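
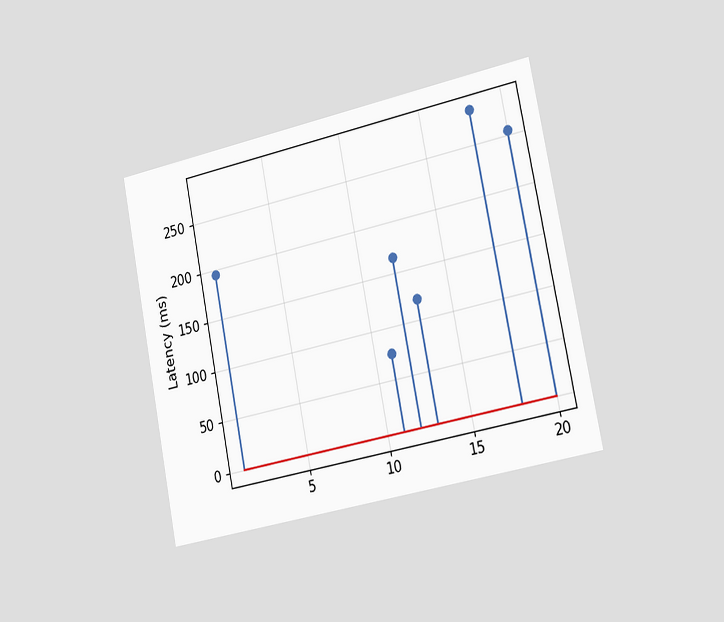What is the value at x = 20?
255ms

The chart is tilted about 11° counter-clockwise and viewed slightly from the right. The stem at x=20 reaches 255ms.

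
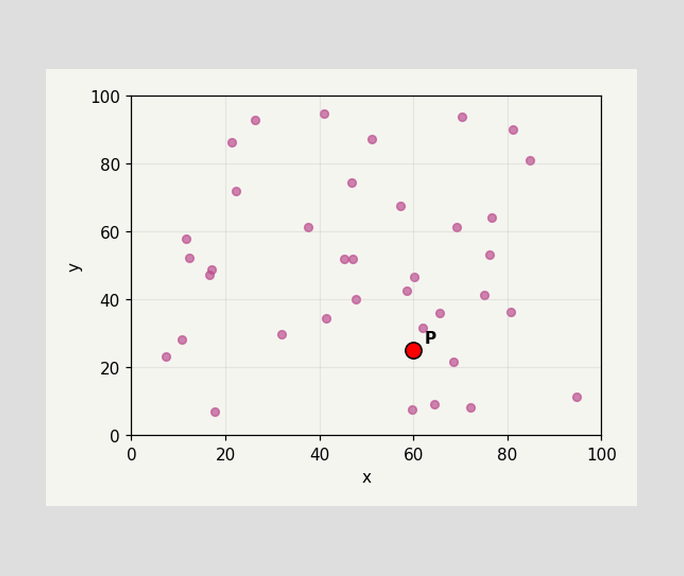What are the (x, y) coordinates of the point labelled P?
(60, 25)

Following the gridlines from P to each axis, P sits at (60, 25).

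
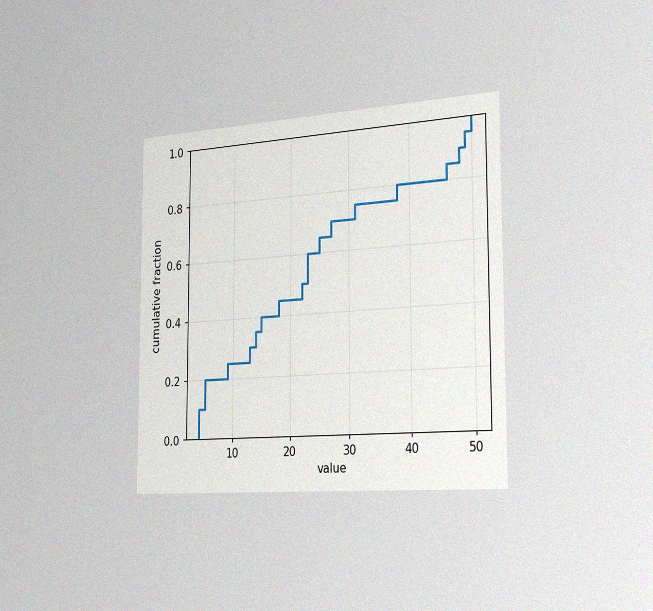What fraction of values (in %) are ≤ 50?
100%

The chart is viewed slightly from the right, with some photo noise. At x=50 the ECDF step is at 100%.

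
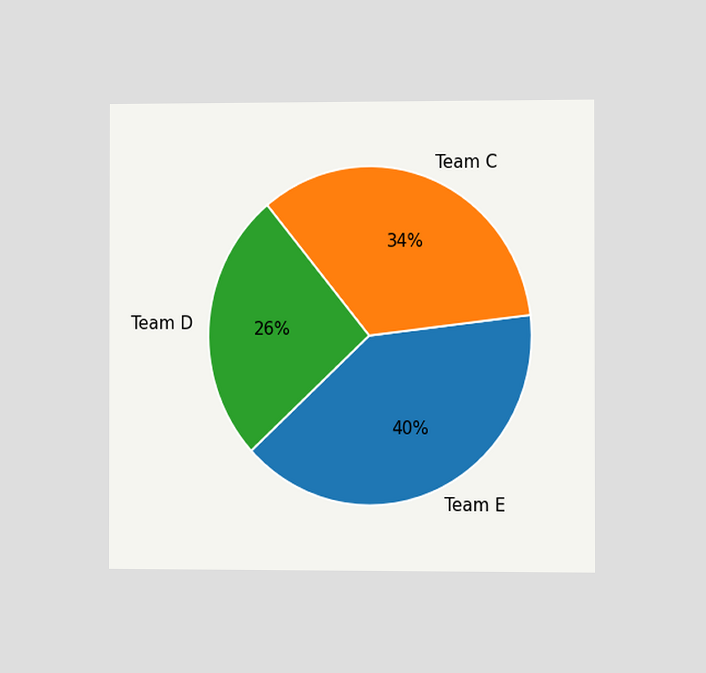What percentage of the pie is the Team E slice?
The chart is viewed slightly from the right. The Team E slice takes up 40% of the pie.

40%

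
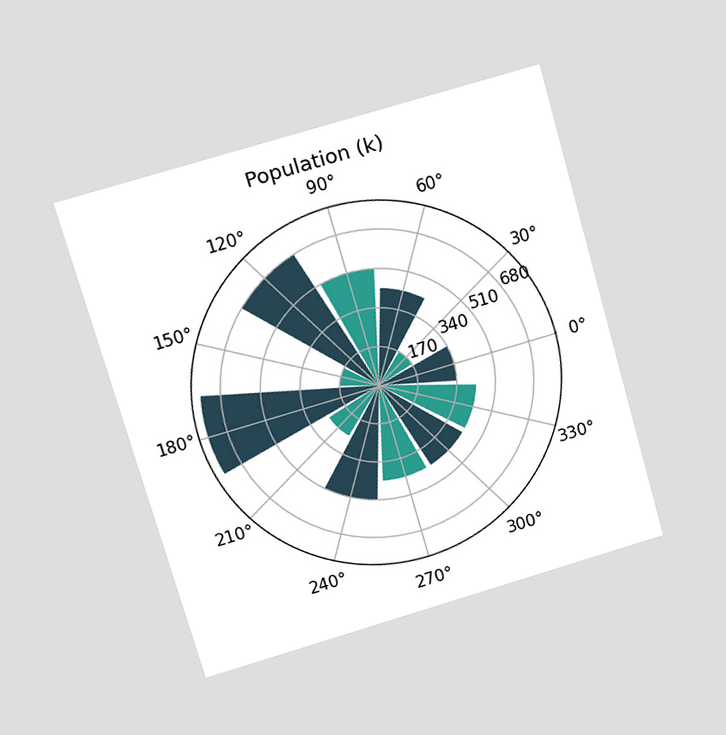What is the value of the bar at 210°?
255k

The chart is tilted about 16° counter-clockwise and viewed at a slight angle. The bar at 210° reaches 255k on the radial axis.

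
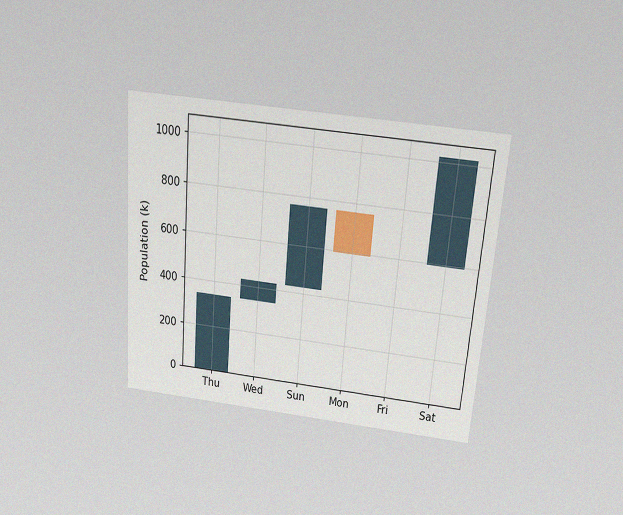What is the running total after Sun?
The chart is tilted about 5° clockwise and viewed slightly from above, with some photo noise. After Sun the running total reaches 765k.

765k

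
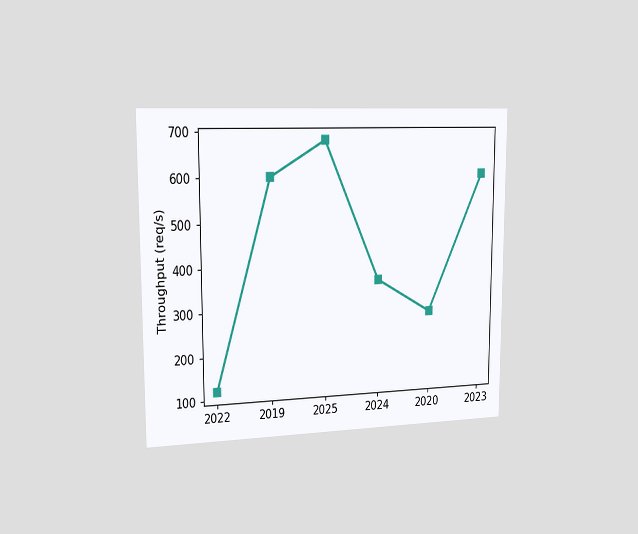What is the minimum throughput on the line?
120req/s

The chart is viewed slightly from the left. The lowest point is at 2022, and reading across to the y-axis gives 120req/s.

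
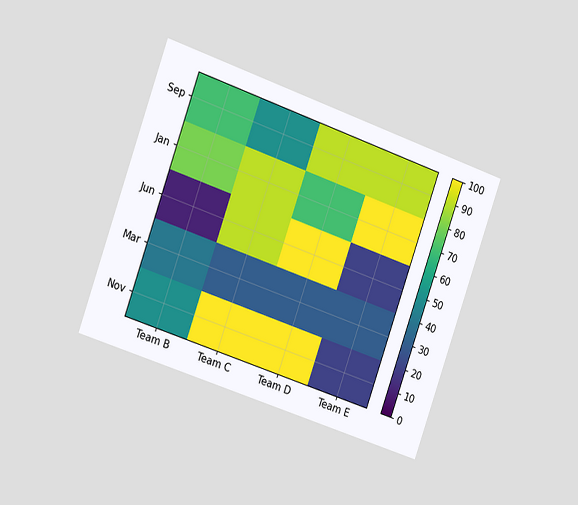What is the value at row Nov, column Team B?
50

The chart is tilted about 19° clockwise and viewed slightly from the left. Matching cell (Nov, Team B) against the colorbar gives 50.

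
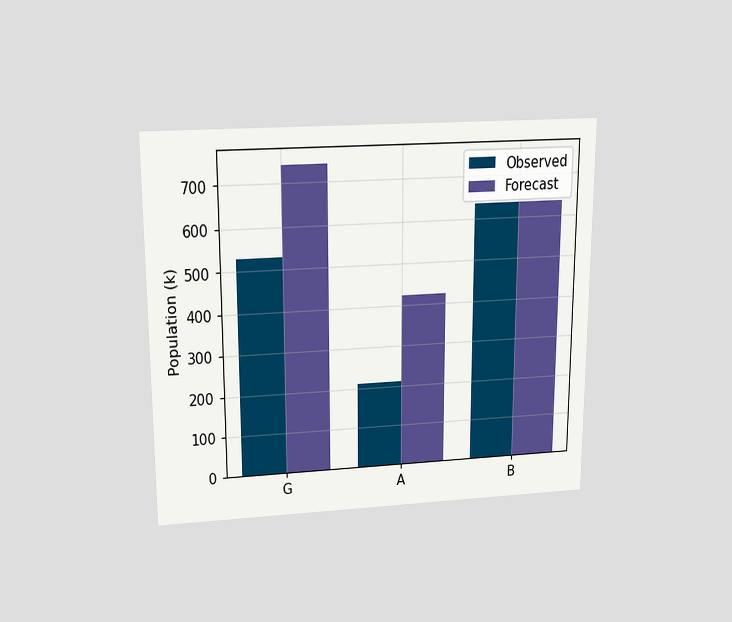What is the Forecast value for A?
The chart is viewed slightly from above. The Forecast bar at A reaches 424k on the y-axis.

424k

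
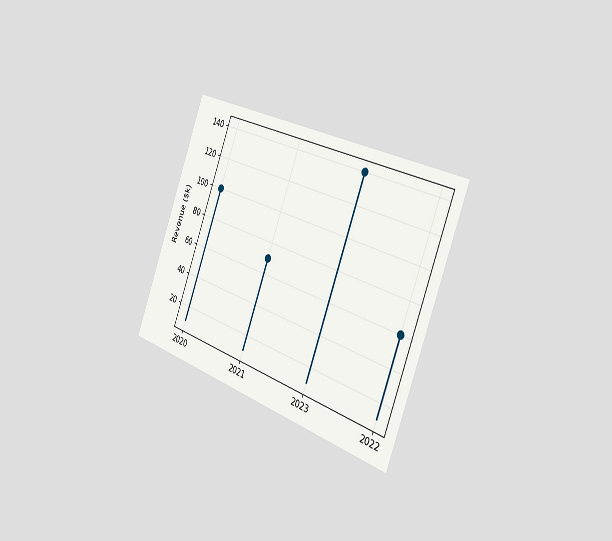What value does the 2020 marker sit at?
$100k

The chart is tilted about 21° clockwise and viewed slightly from the right. The 2020 marker sits at $100k.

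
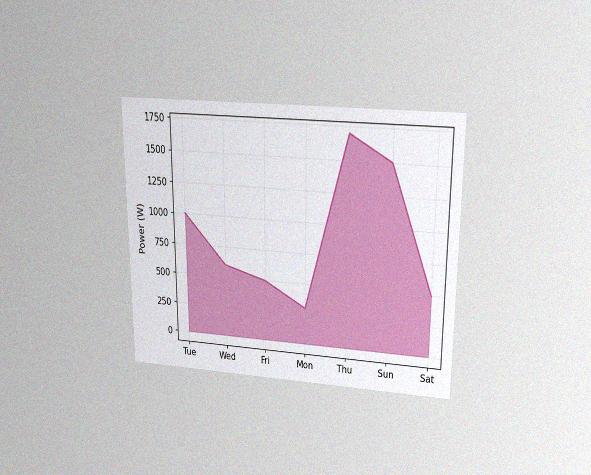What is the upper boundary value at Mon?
300W

The chart is viewed slightly from above, with some photo noise. At Mon the upper boundary is at 300W.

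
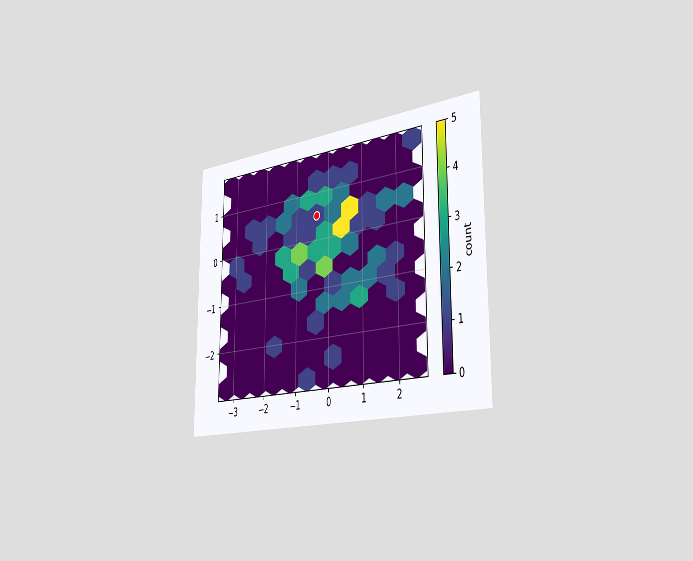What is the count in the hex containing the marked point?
1

The chart is viewed slightly from the right. The marked hex reads 1 on the colorbar.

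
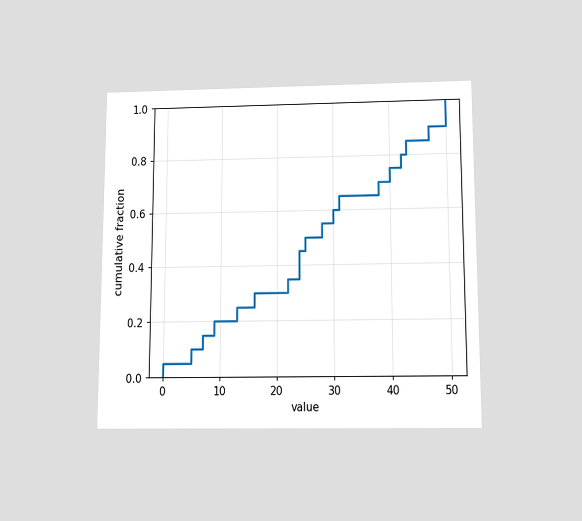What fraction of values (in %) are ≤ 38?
70%

The chart is viewed slightly from below. At x=38 the ECDF step is at 70%.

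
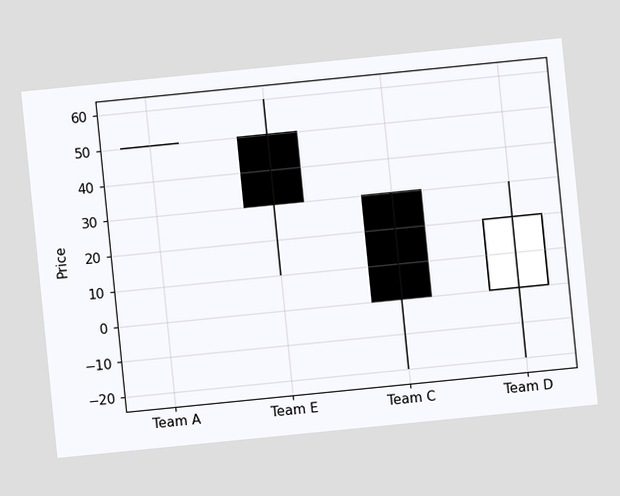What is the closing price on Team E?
30

The chart is tilted about 6° counter-clockwise. The Team E candle closes at 30.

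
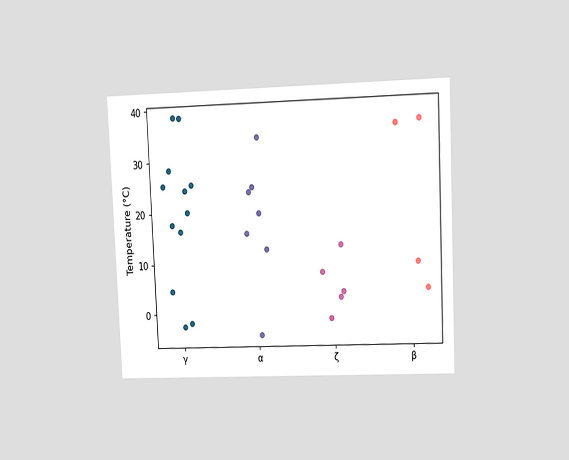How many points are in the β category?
4

The chart is tilted about 3° counter-clockwise and viewed at a slight angle. Counting the markers in the β column gives 4.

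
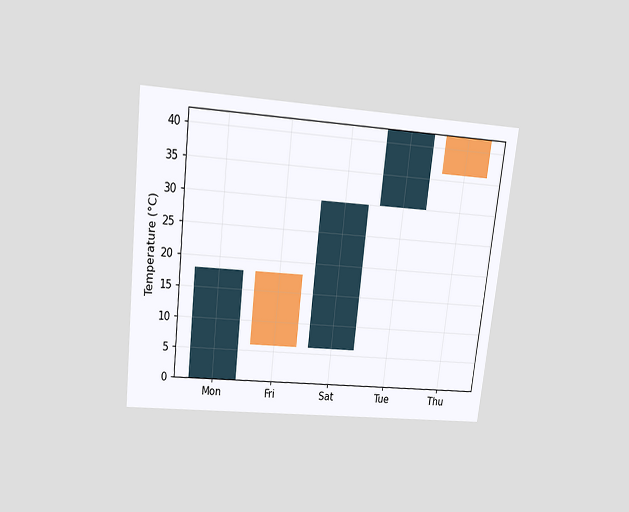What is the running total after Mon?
The chart is tilted about 7° clockwise and viewed slightly from above. After Mon the running total reaches 18°C.

18°C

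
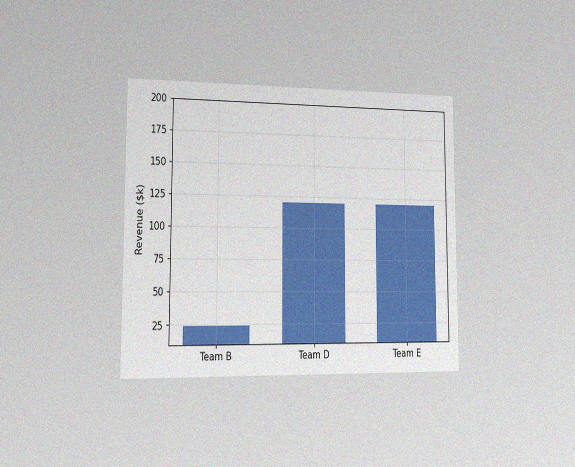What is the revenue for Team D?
The chart is viewed slightly from the left, with some photo noise. Reading along the chart's y-axis, the Team D bar reaches $120k.

$120k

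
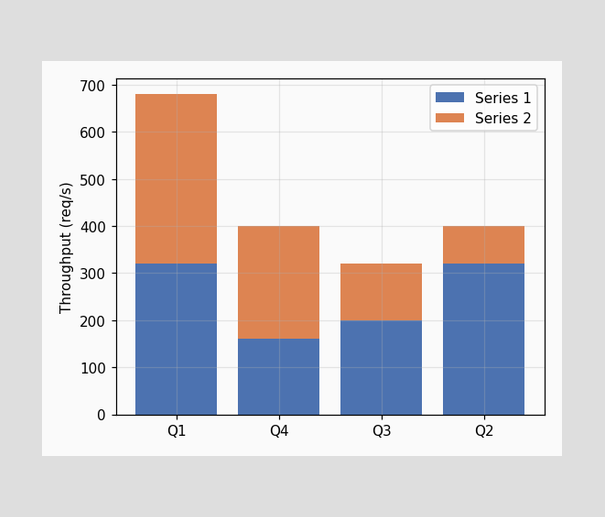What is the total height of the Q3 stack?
The Q3 stack's top reaches 320req/s on the y-axis.

320req/s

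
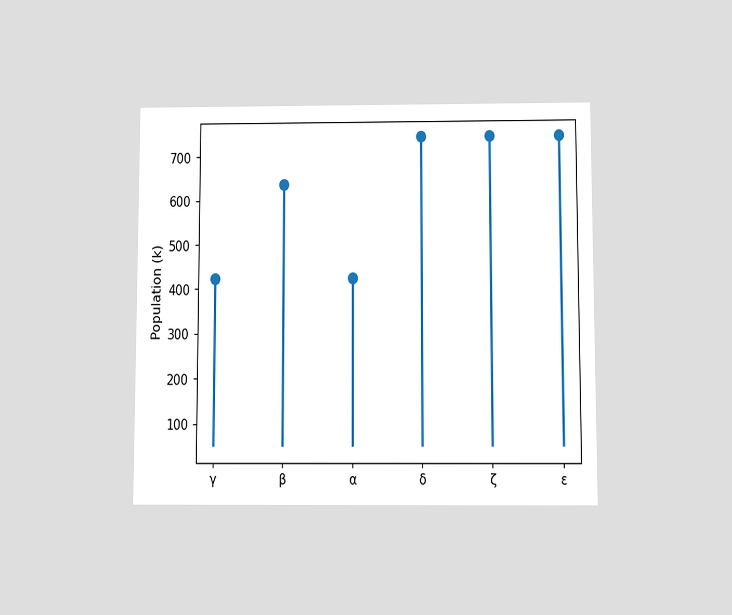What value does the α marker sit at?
The chart is viewed slightly from below. The α marker sits at 424k.

424k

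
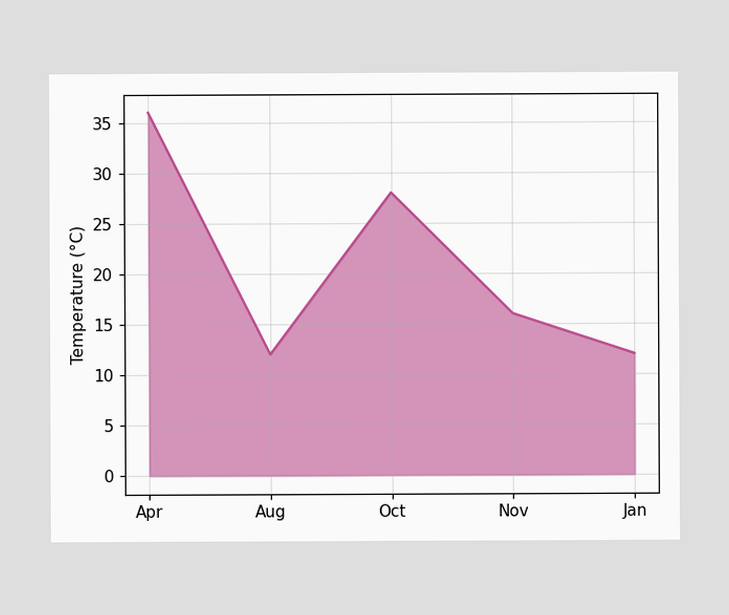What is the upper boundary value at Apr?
36°C

At Apr the upper boundary is at 36°C.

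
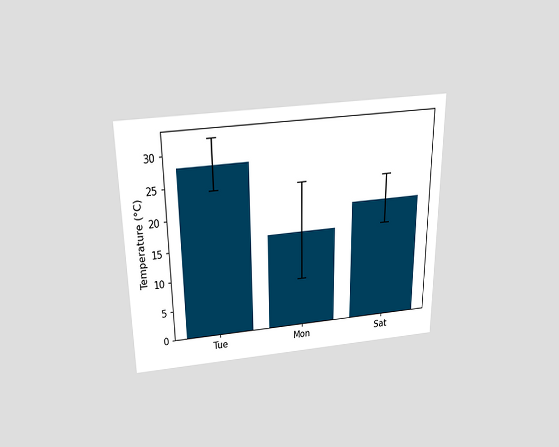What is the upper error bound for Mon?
The chart is viewed slightly from above. The Mon bar's upper whisker reaches 24°C.

24°C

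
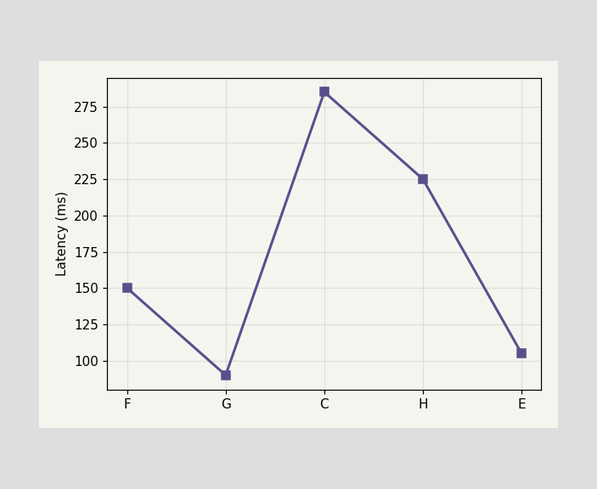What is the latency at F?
150ms

At F, the line is at 150ms.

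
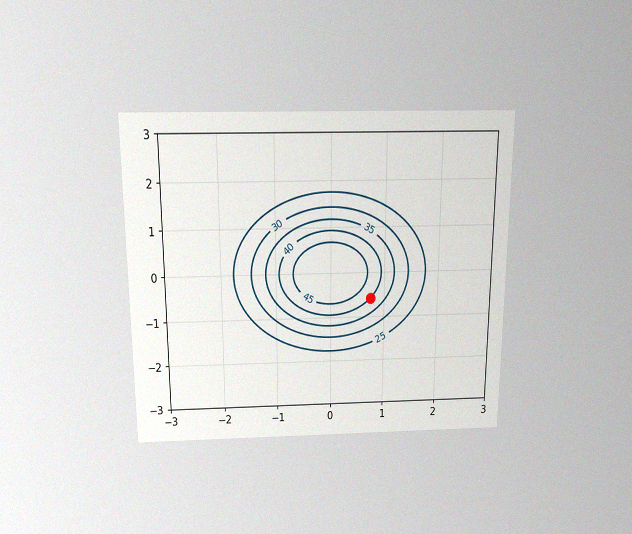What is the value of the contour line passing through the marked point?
The chart is viewed slightly from above, with some photo noise. The marked point sits on the contour labelled 40.

40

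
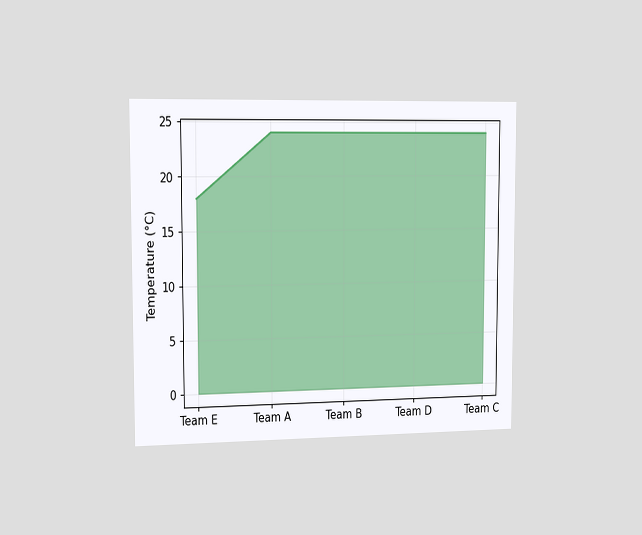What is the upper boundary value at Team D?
The chart is viewed slightly from the left. At Team D the upper boundary is at 24°C.

24°C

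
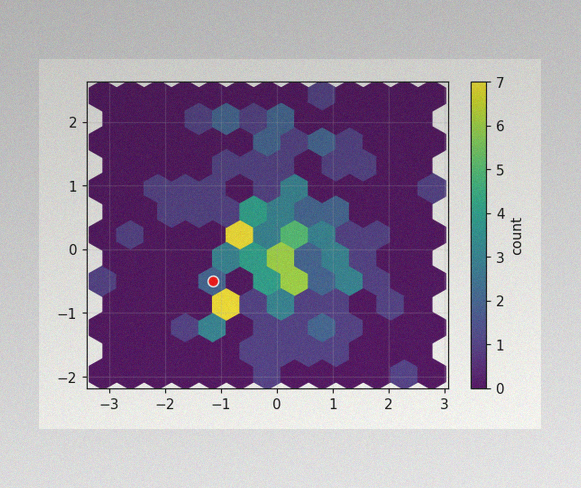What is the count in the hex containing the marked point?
The image has some photo noise and uneven lighting. The marked hex reads 2 on the colorbar.

2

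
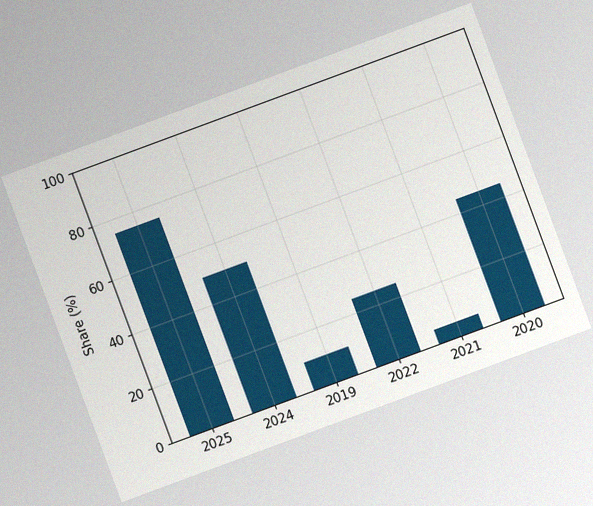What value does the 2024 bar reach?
The chart is tilted about 20° counter-clockwise, with some photo noise. Reading along the chart's y-axis, the 2024 bar reaches 50%.

50%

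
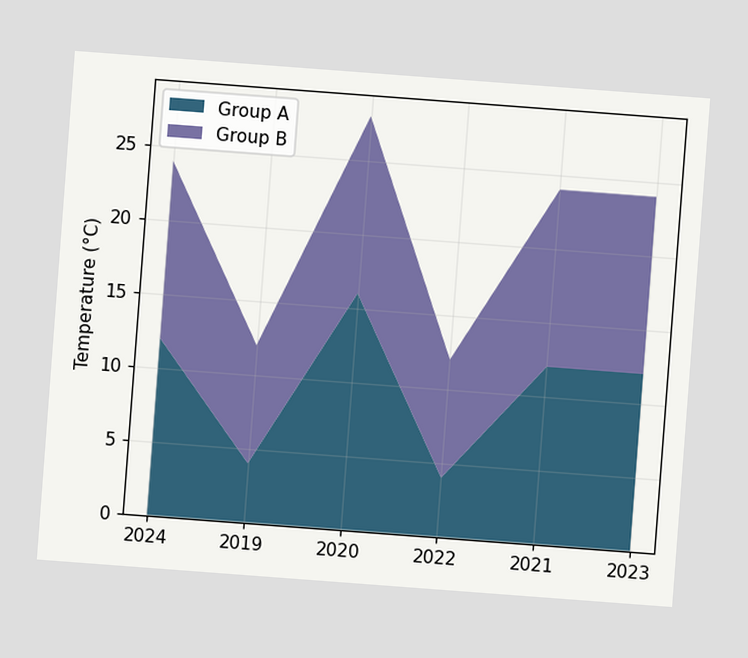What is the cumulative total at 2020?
28°C

The chart is tilted about 4° clockwise. The stacked total at 2020 reaches 28°C.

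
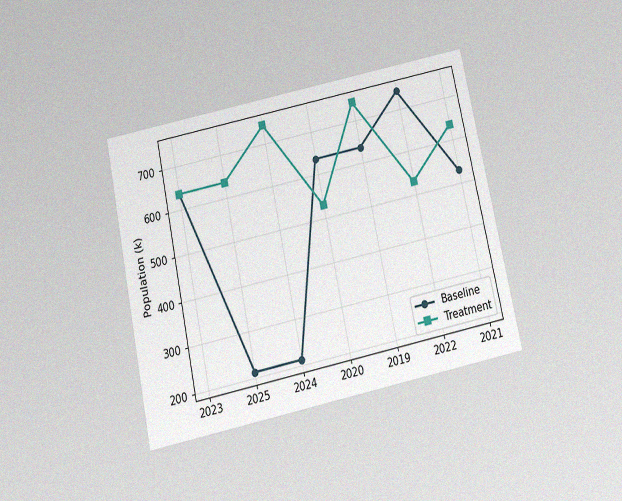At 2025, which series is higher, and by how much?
Treatment, by 424k

The chart is tilted about 12° counter-clockwise and viewed slightly from below, with some photo noise. At 2025, Treatment sits above the other line by 424k.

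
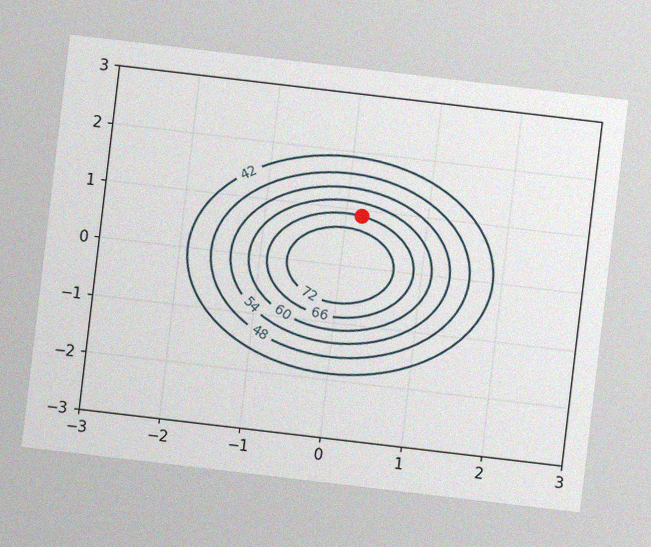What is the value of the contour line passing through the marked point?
66

The chart is tilted about 7° clockwise, with some photo noise. The marked point sits on the contour labelled 66.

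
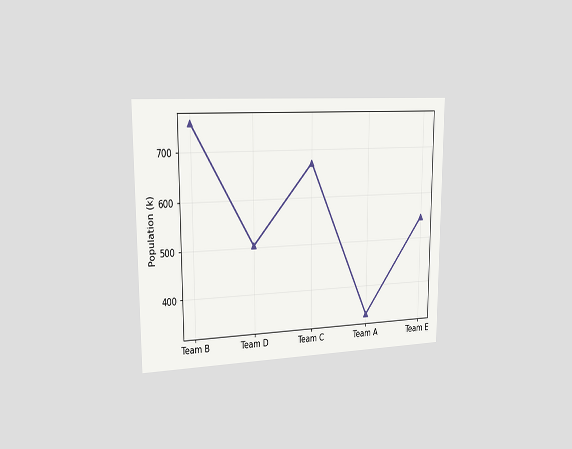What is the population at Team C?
672k

The chart is viewed slightly from the left. At Team C, the line is at 672k.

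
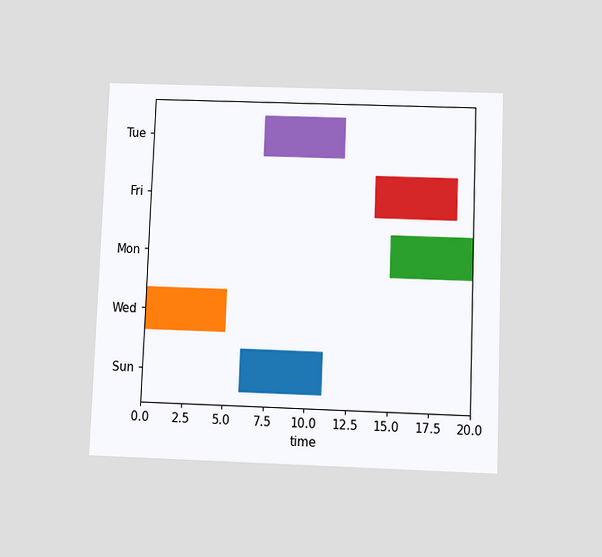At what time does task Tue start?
The chart is tilted about 2° clockwise and viewed slightly from below. The Tue bar begins at t=7.

7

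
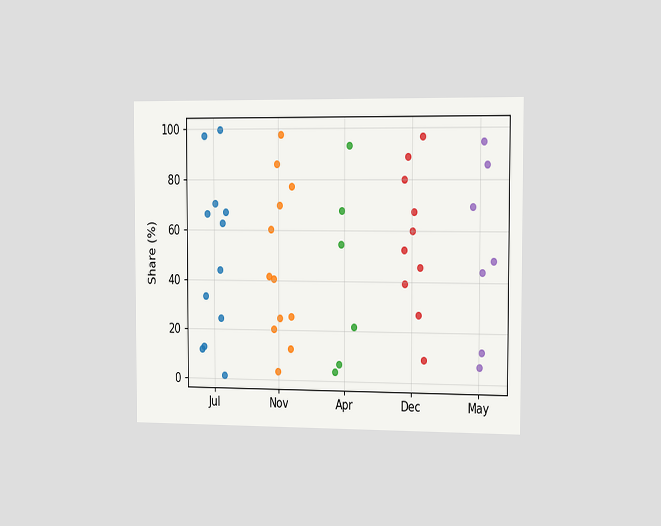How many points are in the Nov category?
12

The chart is viewed slightly from the right. Counting the markers in the Nov column gives 12.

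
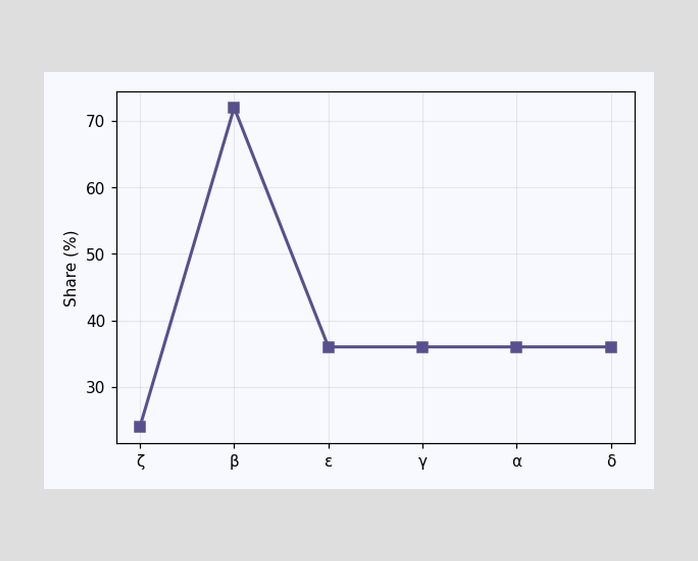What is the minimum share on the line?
24%

The lowest point is at ζ, and reading across to the y-axis gives 24%.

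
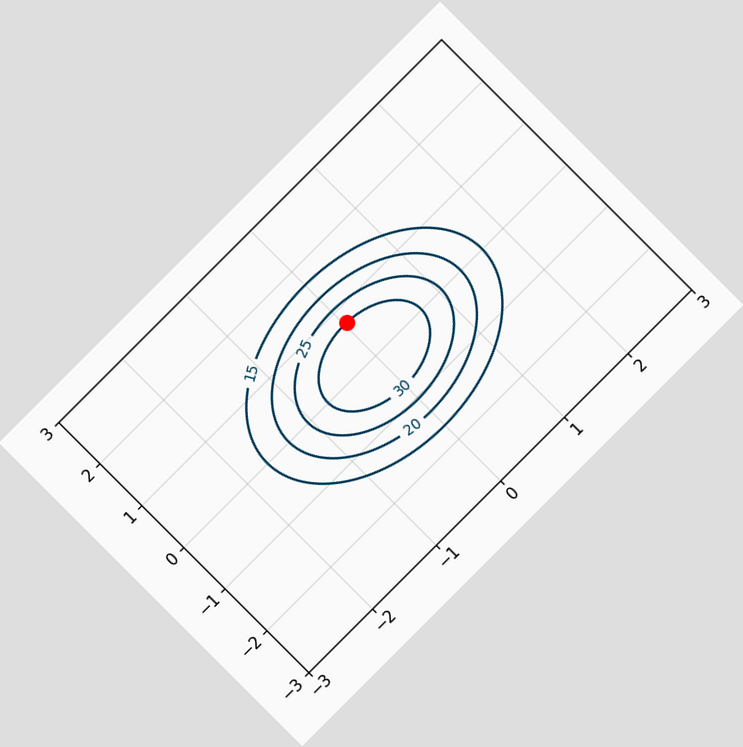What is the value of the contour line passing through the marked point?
30

The chart is tilted about 45° counter-clockwise. The marked point sits on the contour labelled 30.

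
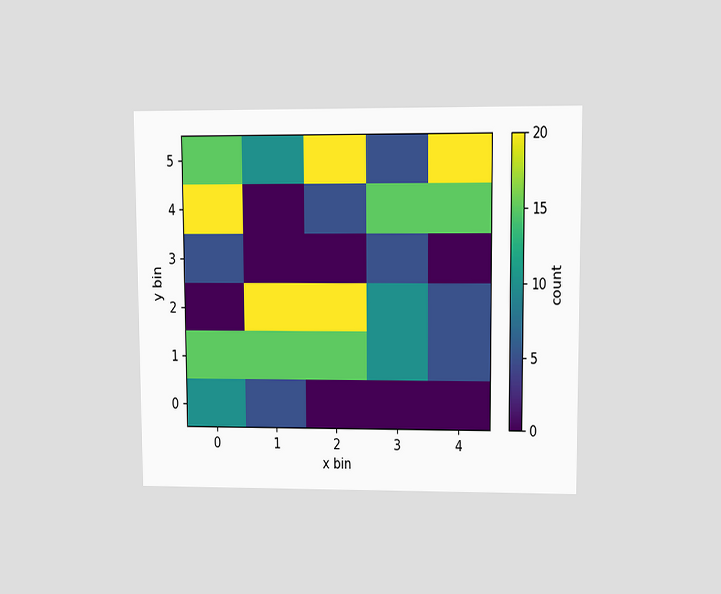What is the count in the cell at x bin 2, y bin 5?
20

The chart is viewed at a slight angle. Matching the cell (2, 5) against the colorbar gives 20.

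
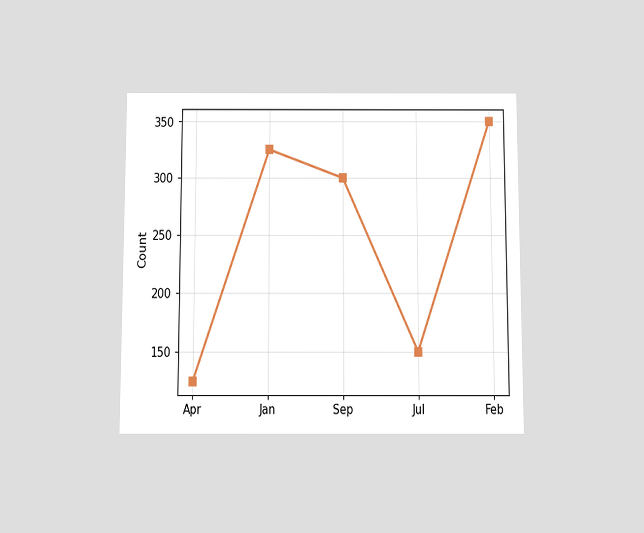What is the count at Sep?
300

The chart is viewed slightly from below. At Sep, the line is at 300.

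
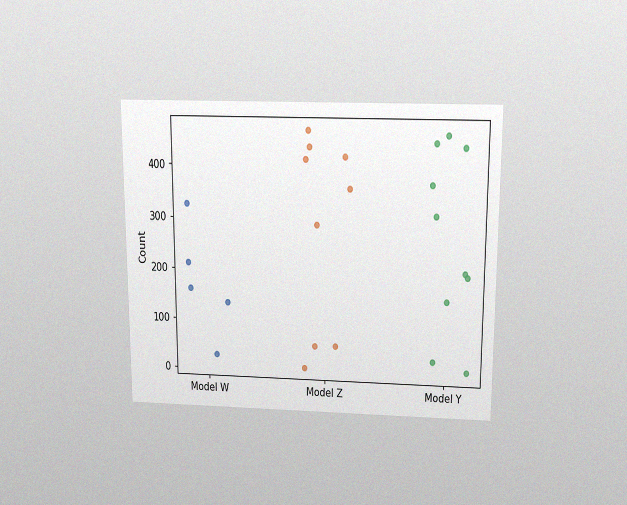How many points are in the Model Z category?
The chart is viewed slightly from above, with some photo noise. Counting the markers in the Model Z column gives 9.

9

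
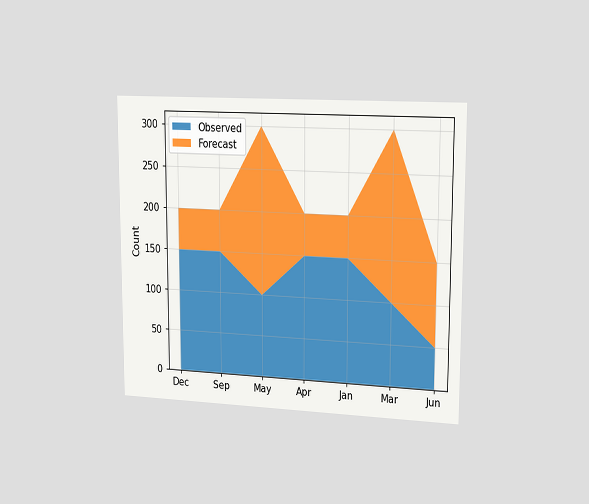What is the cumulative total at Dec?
The chart is viewed slightly from the right. The stacked total at Dec reaches 200.

200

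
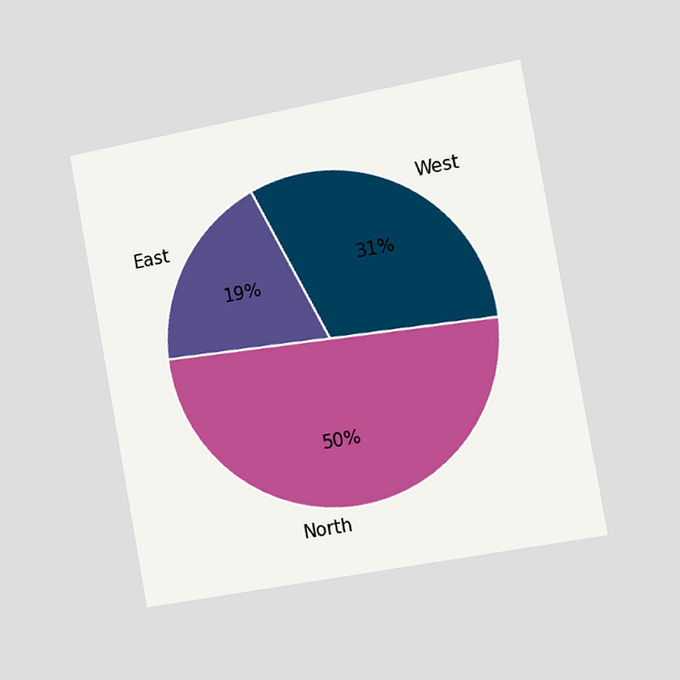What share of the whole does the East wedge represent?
19%

The chart is tilted about 10° counter-clockwise and viewed slightly from the right. The East slice takes up 19% of the pie.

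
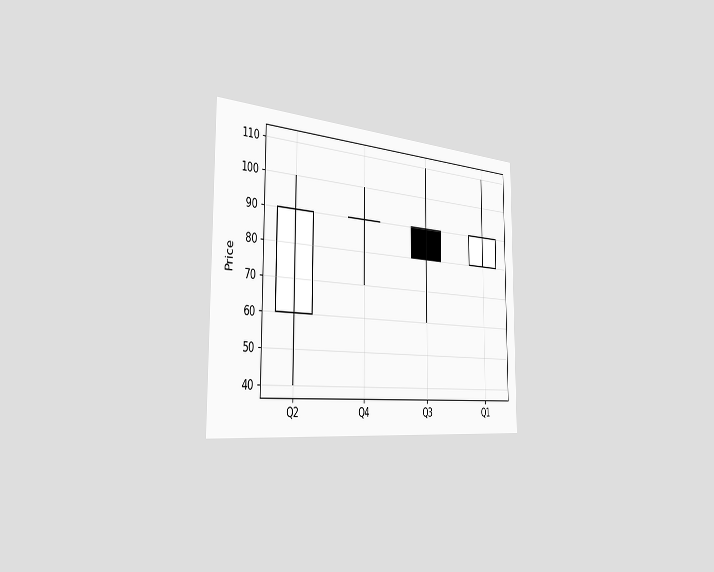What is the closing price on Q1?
The chart is viewed slightly from the left. The Q1 candle closes at 90.

90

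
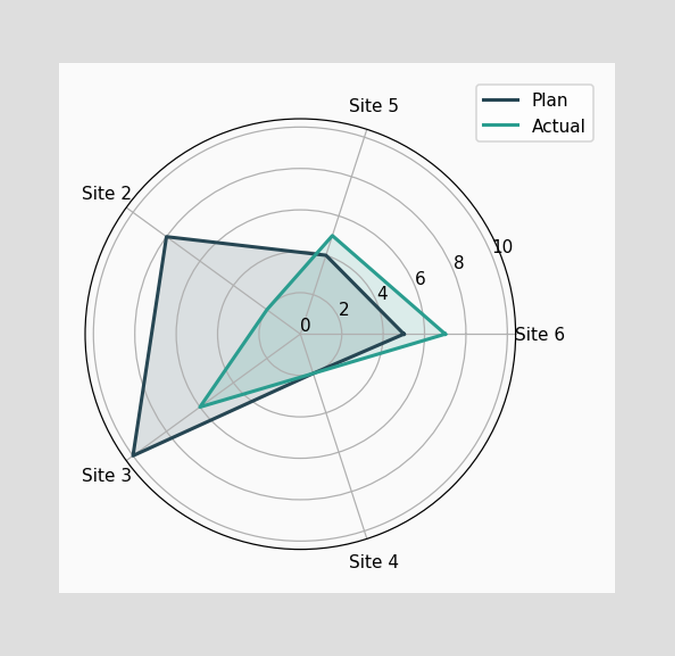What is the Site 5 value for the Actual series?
On the Site 5 axis, Actual reaches 5.

5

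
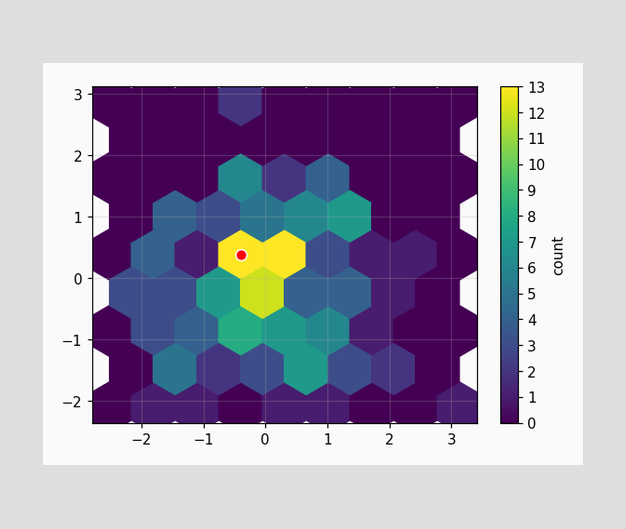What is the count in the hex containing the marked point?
13

The marked hex reads 13 on the colorbar.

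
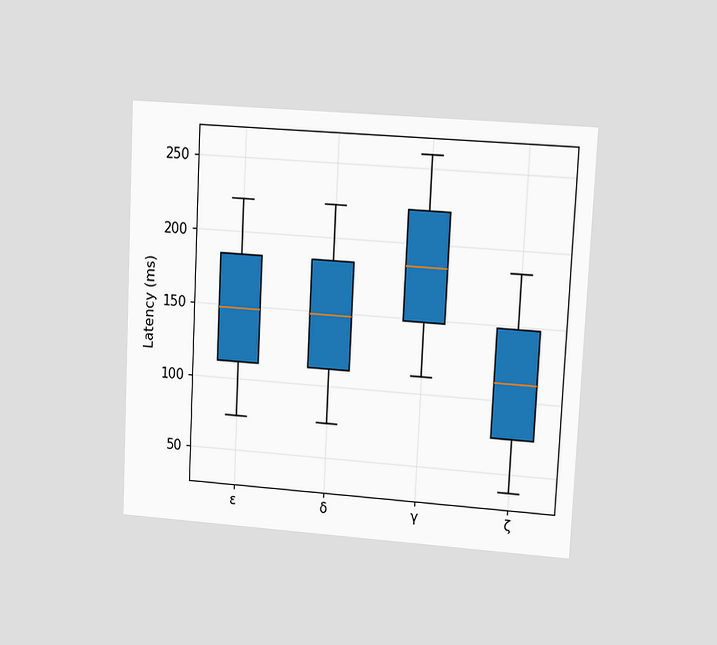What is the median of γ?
185ms

The chart is tilted about 3° clockwise and viewed at a slight angle. The median line in the γ box sits at 185ms.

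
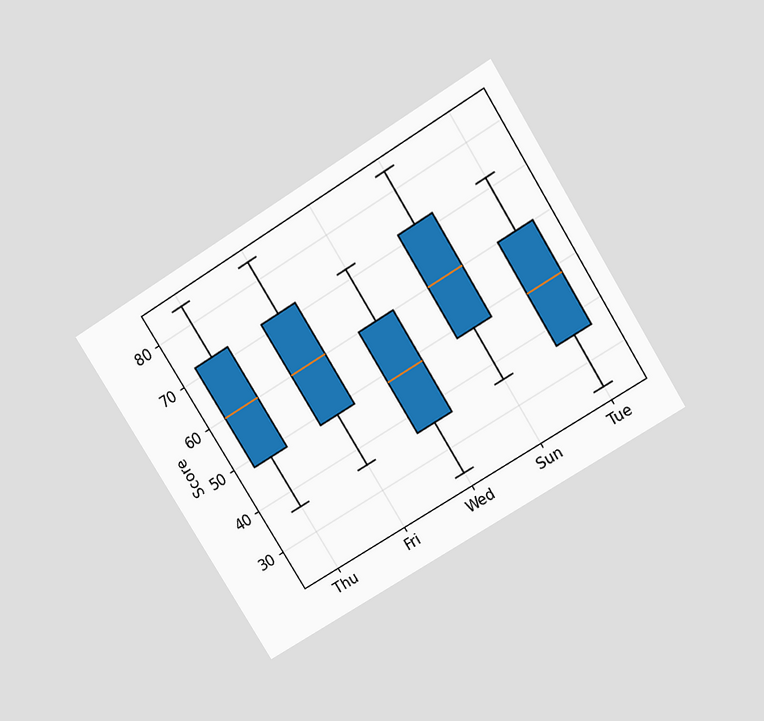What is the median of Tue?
48

The chart is tilted about 32° counter-clockwise and viewed slightly from above. The median line in the Tue box sits at 48.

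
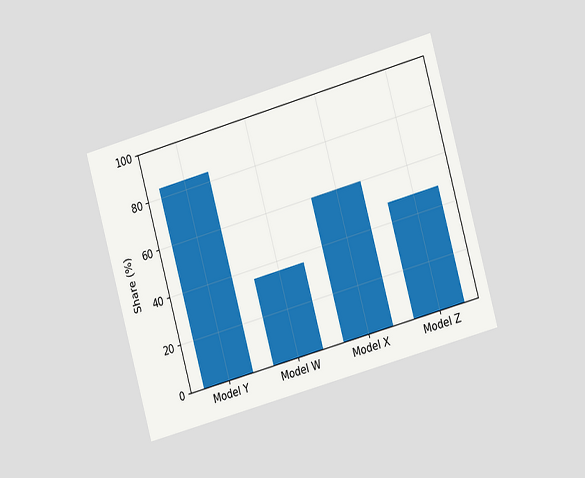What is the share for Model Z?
The chart is tilted about 16° counter-clockwise and viewed slightly from the right. Reading along the chart's y-axis, the Model Z bar reaches 48%.

48%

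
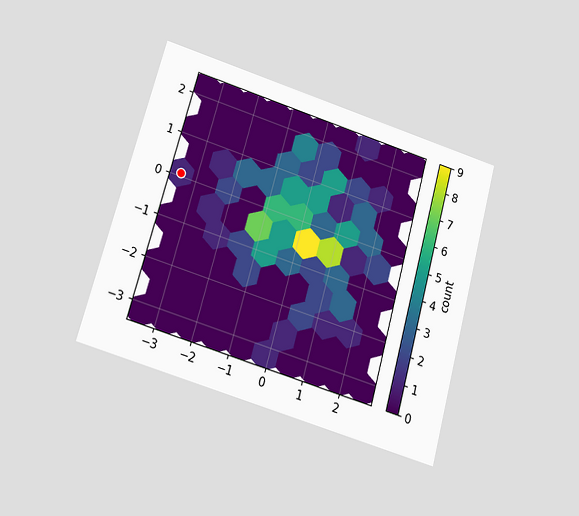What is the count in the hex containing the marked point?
The chart is tilted about 15° clockwise and viewed slightly from below. The marked hex reads 1 on the colorbar.

1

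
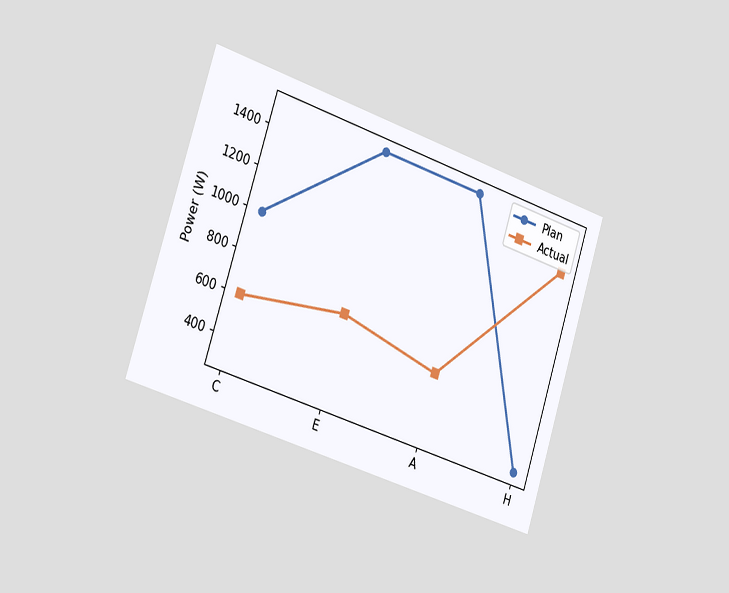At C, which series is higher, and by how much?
The chart is tilted about 18° clockwise and viewed slightly from the left. At C, Plan sits above the other line by 400W.

Plan, by 400W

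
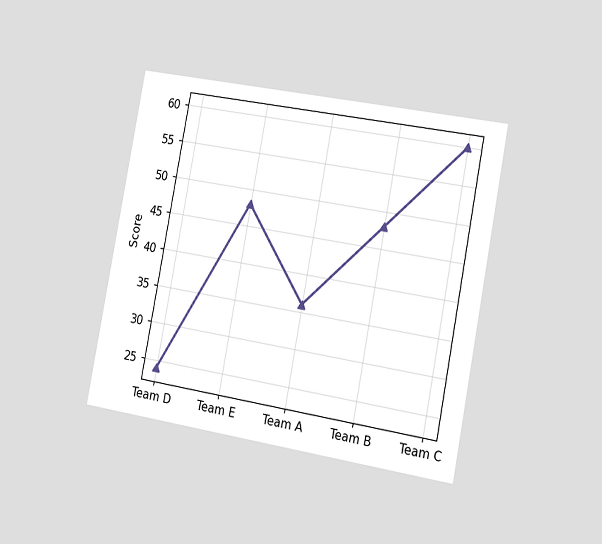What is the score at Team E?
48

The chart is tilted about 11° clockwise and viewed slightly from the right. At Team E, the line is at 48.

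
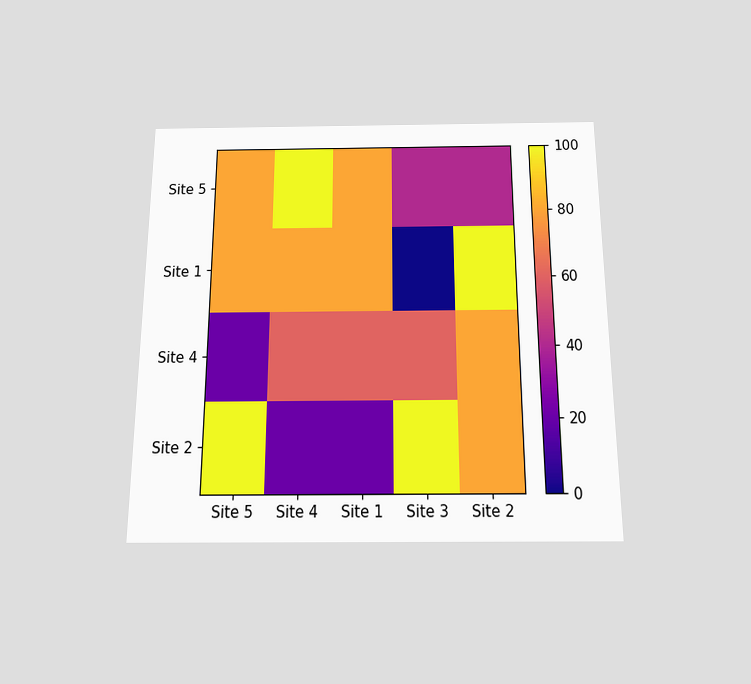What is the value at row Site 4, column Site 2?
80

The chart is viewed slightly from below. Matching cell (Site 4, Site 2) against the colorbar gives 80.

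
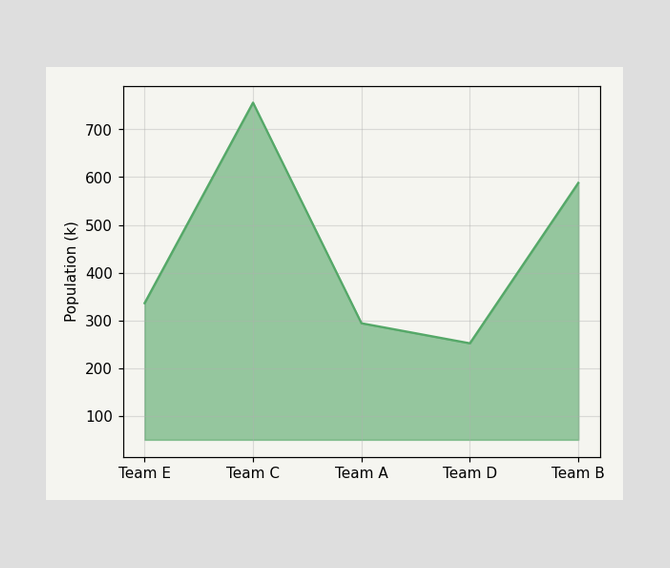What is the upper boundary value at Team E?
336k

At Team E the upper boundary is at 336k.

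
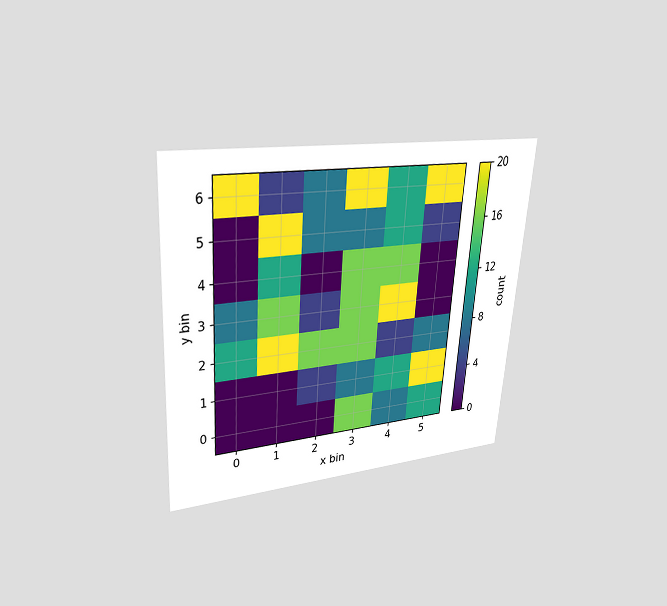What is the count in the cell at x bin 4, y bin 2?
The chart is tilted about 4° clockwise and viewed at a slight angle. Matching the cell (4, 2) against the colorbar gives 4.

4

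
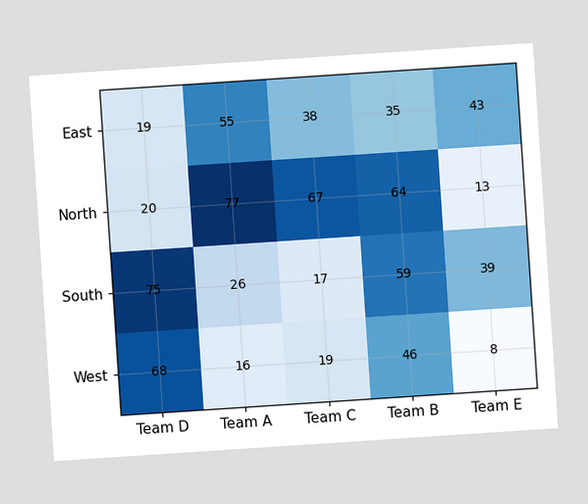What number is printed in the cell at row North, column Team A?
77

The chart is tilted about 4° counter-clockwise. The (North, Team A) cell reads 77.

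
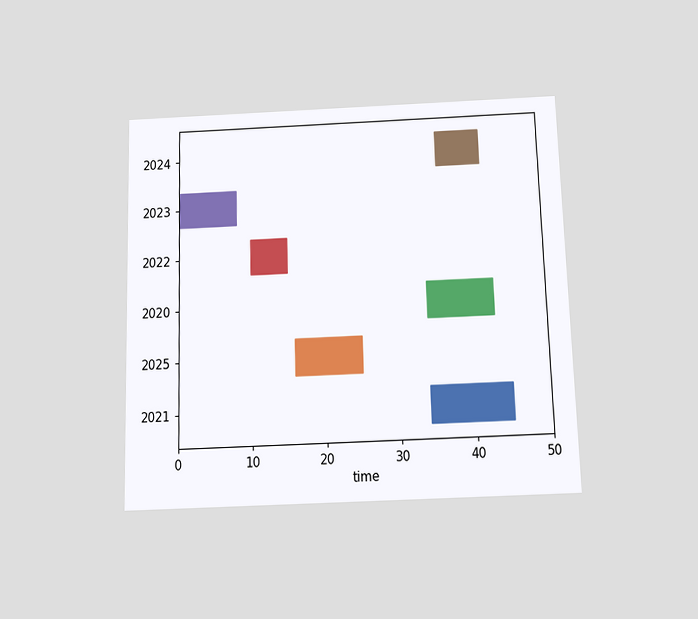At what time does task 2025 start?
16

The chart is viewed slightly from below. The 2025 bar begins at t=16.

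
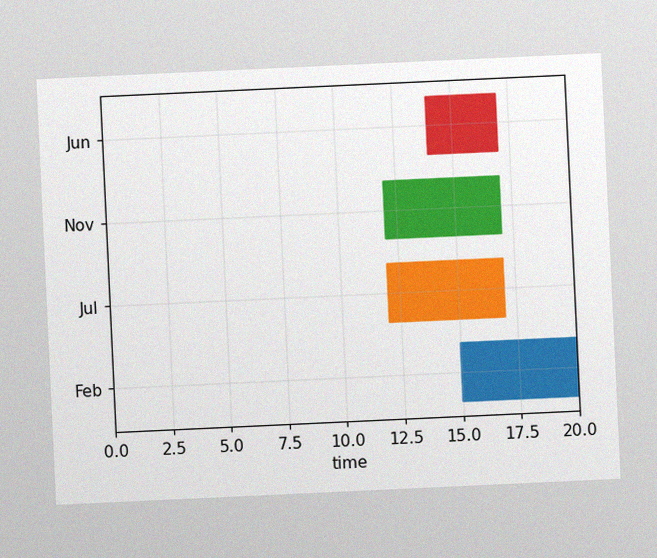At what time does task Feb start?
15

The chart is tilted about 3° counter-clockwise, with some photo noise. The Feb bar begins at t=15.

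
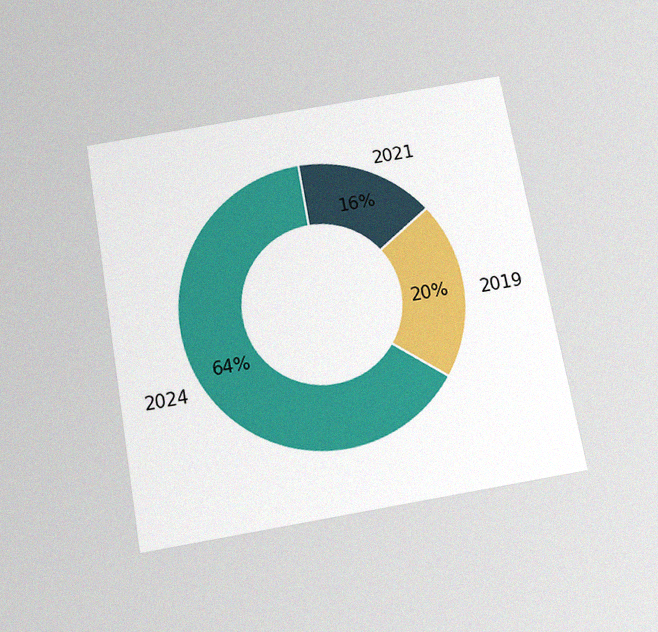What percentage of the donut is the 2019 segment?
The chart is tilted about 10° counter-clockwise and viewed slightly from below, with some photo noise. The 2019 segment takes up 20% of the ring.

20%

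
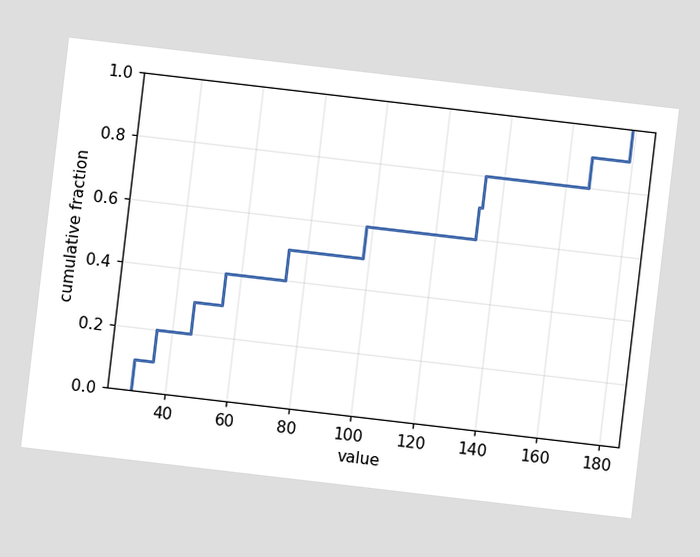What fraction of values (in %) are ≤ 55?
The chart is tilted about 7° clockwise. At x=55 the ECDF step is at 40%.

40%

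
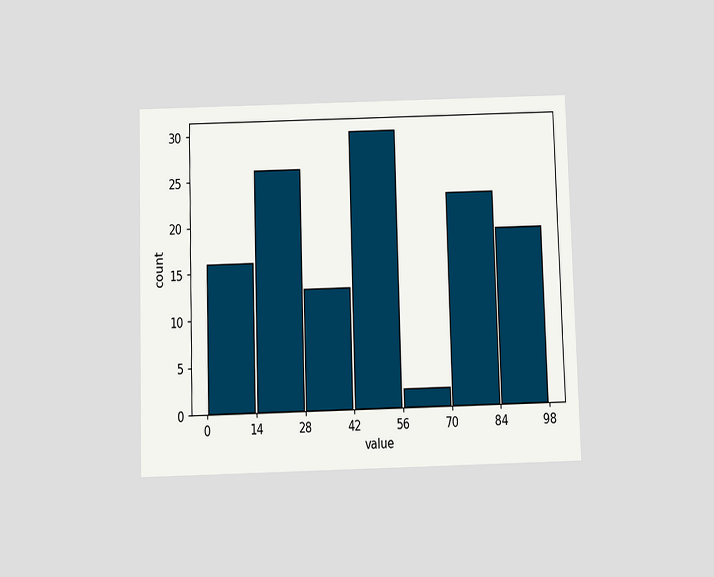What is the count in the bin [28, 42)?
13

The chart is viewed slightly from below. The [28, 42) bin has height 13.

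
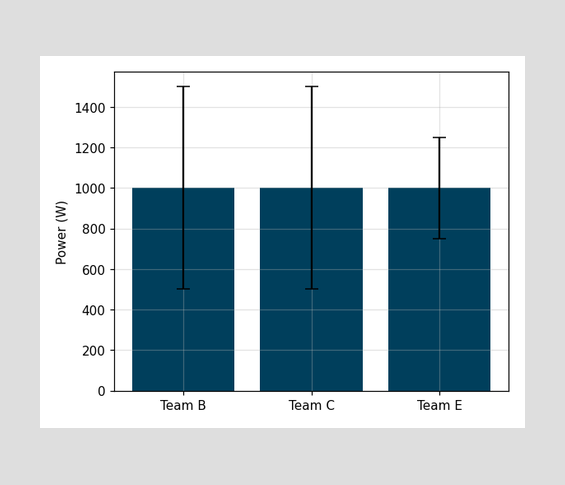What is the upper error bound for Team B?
1500W

The Team B bar's upper whisker reaches 1500W.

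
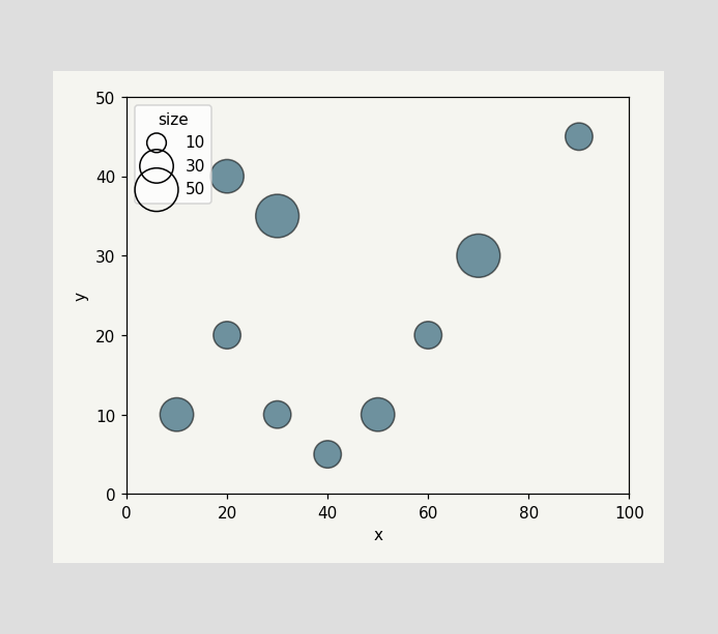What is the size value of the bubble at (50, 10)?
Matching the bubble at (50, 10) against the size legend gives 30.

30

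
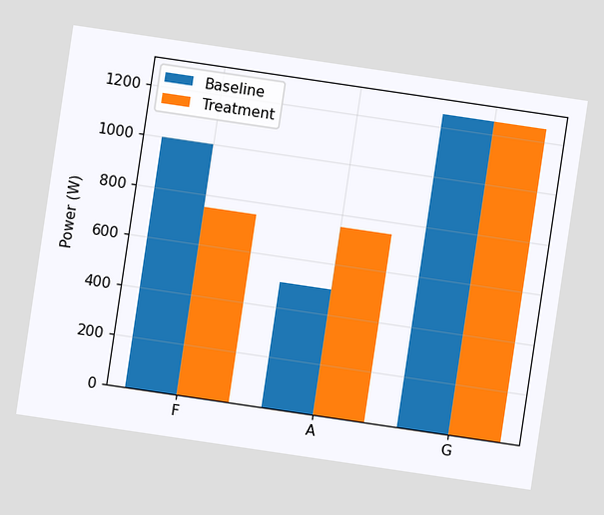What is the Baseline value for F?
The chart is tilted about 8° clockwise. The Baseline bar at F reaches 1000W on the y-axis.

1000W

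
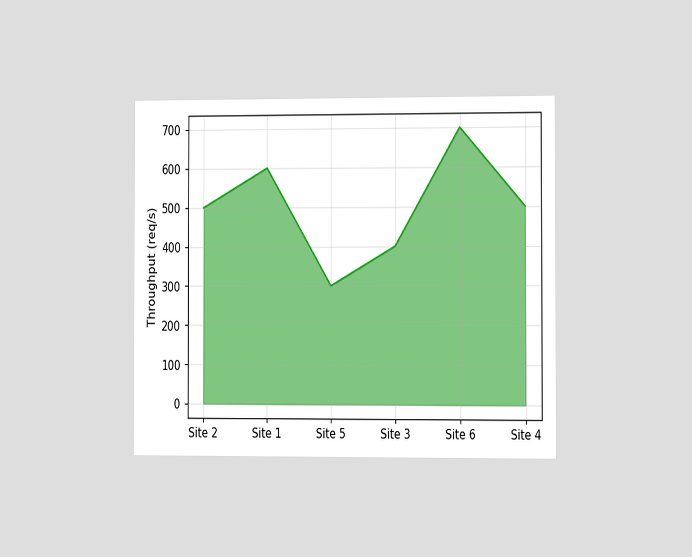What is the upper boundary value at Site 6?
700req/s

The chart is viewed slightly from the right. At Site 6 the upper boundary is at 700req/s.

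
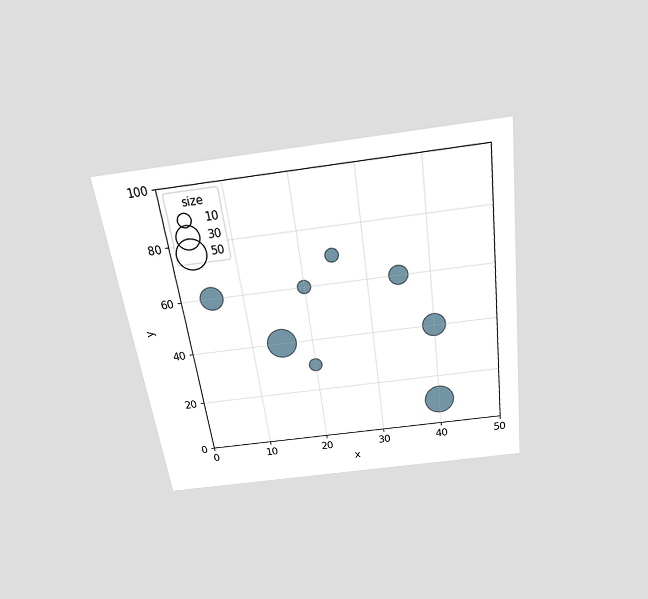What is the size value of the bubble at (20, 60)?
10

The chart is tilted about 8° counter-clockwise and viewed slightly from above. Matching the bubble at (20, 60) against the size legend gives 10.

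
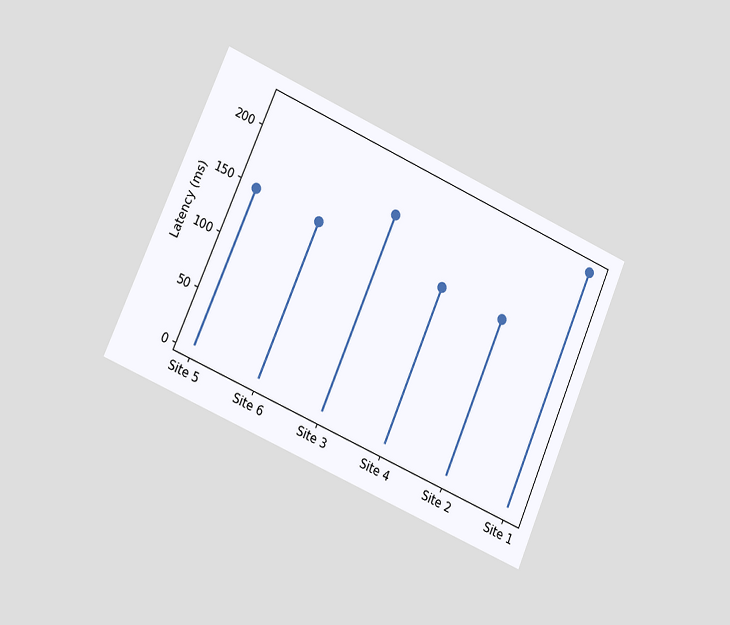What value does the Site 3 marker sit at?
The chart is tilted about 24° clockwise and viewed slightly from the left. The Site 3 marker sits at 185ms.

185ms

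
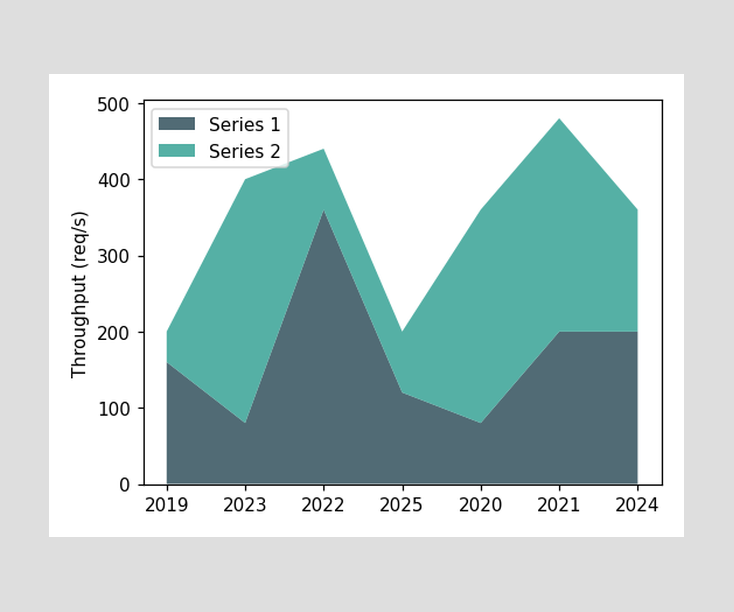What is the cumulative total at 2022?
The stacked total at 2022 reaches 440req/s.

440req/s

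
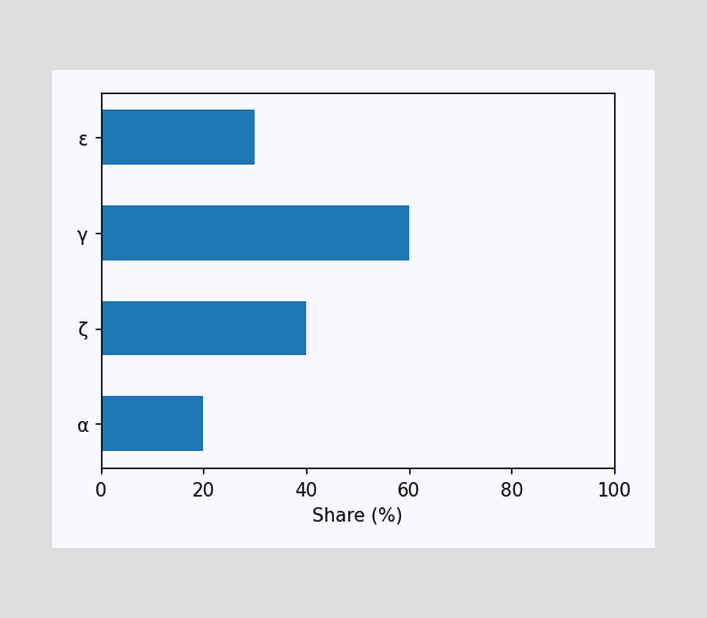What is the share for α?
20%

Reading along the chart's x-axis, the α bar reaches 20%.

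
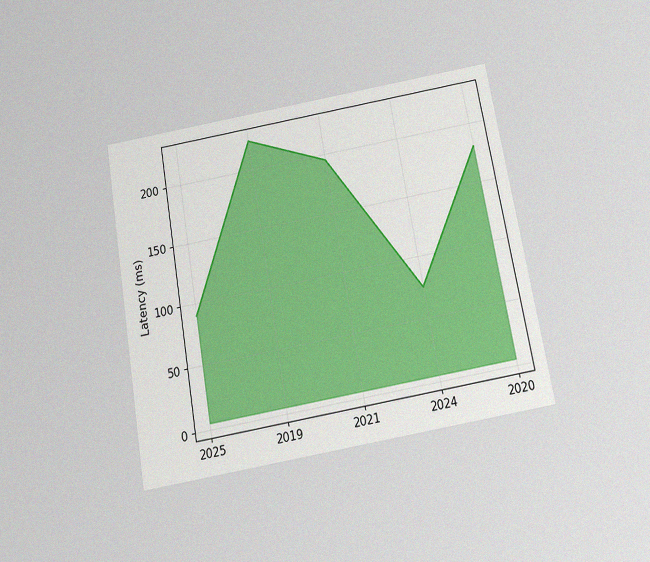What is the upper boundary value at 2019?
225ms

The chart is tilted about 10° counter-clockwise and viewed slightly from below, with some photo noise. At 2019 the upper boundary is at 225ms.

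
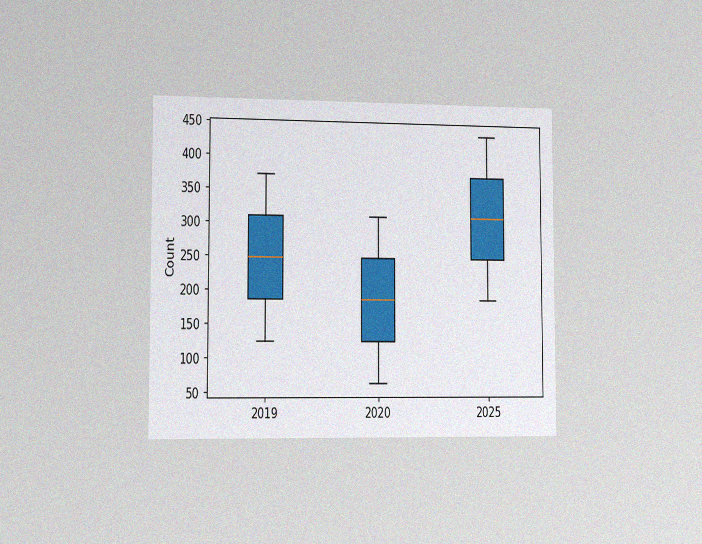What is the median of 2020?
186

The chart is viewed slightly from the left, with some photo noise. The median line in the 2020 box sits at 186.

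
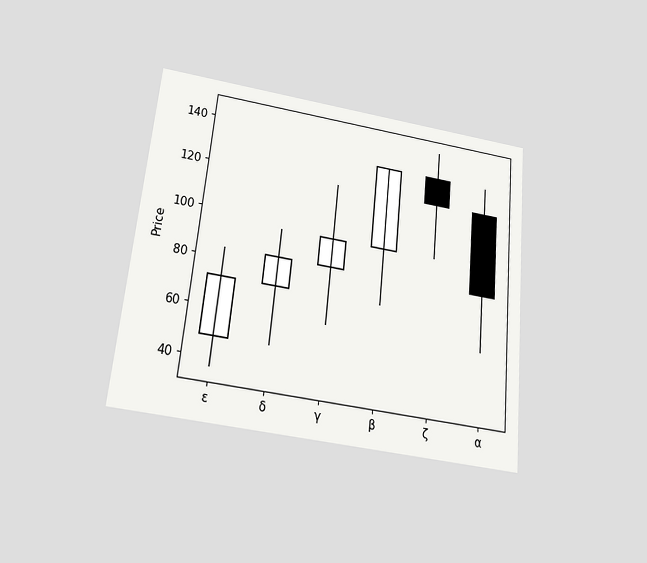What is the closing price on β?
132

The chart is tilted about 6° clockwise and viewed slightly from below. The β candle closes at 132.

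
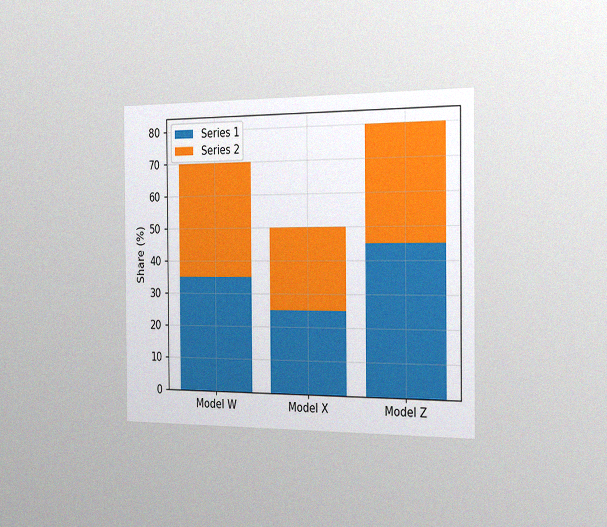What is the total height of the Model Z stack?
The chart is viewed slightly from the right, with some photo noise. The Model Z stack's top reaches 80% on the y-axis.

80%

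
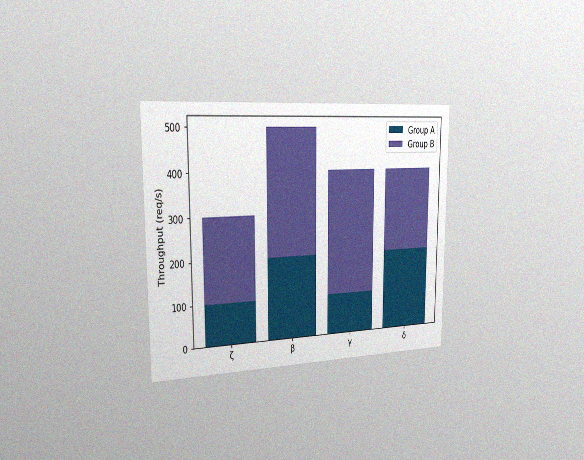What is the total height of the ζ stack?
The chart is viewed slightly from the left, with some photo noise. The ζ stack's top reaches 300req/s on the y-axis.

300req/s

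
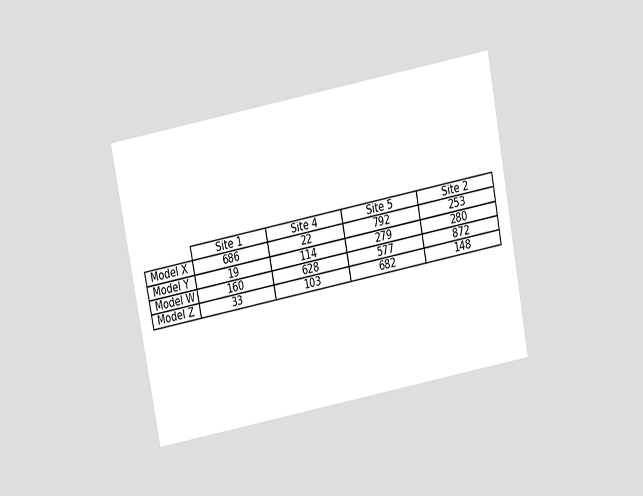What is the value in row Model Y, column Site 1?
19

The chart is tilted about 11° counter-clockwise and viewed slightly from above. The (Model Y, Site 1) cell reads 19.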